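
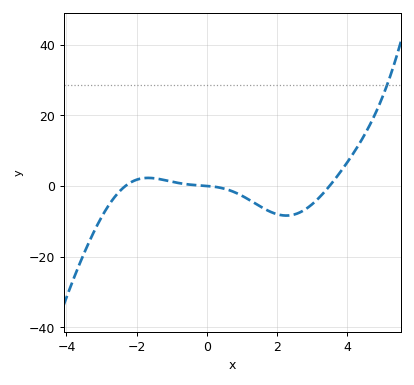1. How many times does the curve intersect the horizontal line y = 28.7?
1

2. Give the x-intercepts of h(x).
-2.4, 0, 3.4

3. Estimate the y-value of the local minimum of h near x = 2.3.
-8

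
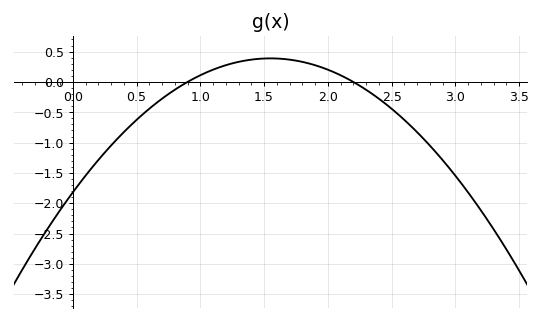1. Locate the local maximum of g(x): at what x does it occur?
1.5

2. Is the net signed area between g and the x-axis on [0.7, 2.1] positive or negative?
positive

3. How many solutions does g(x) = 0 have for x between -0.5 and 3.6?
2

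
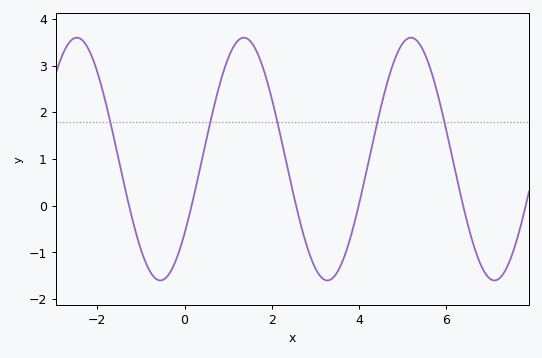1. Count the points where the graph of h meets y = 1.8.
5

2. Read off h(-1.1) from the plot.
-0.6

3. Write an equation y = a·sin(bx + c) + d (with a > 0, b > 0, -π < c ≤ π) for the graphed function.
y = 2.6sin(1.6x - 0.66) + 1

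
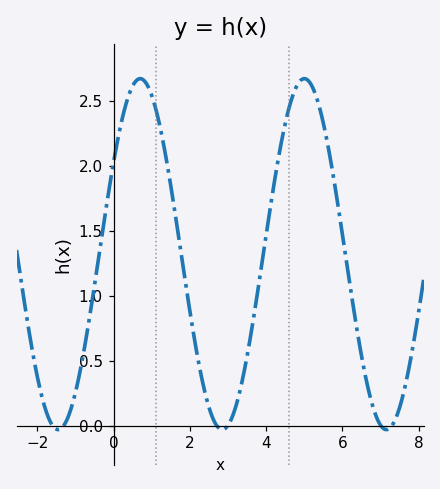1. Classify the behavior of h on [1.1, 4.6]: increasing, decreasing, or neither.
neither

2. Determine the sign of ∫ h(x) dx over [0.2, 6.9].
positive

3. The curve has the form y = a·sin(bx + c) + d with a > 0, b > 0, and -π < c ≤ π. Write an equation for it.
y = 1.35sin(1.5x + 0.55) + 1.32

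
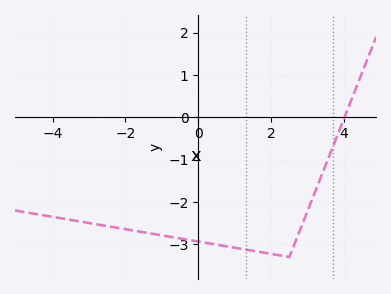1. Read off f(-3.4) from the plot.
-2.44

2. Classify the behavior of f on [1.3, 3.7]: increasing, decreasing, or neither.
neither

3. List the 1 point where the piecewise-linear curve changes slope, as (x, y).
(2.5, -3.3)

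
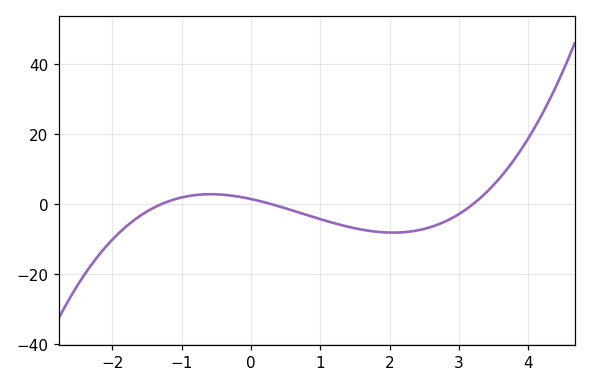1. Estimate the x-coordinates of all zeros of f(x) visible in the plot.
-1.3, 0.3, 3.2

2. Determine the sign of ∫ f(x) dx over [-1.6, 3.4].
negative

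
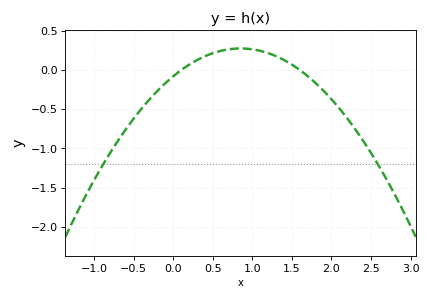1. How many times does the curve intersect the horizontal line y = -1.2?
2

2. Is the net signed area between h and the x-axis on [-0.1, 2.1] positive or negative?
positive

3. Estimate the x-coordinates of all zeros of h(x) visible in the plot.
0.1, 1.6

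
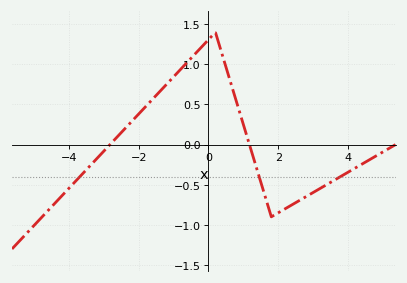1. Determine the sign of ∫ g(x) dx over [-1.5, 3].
positive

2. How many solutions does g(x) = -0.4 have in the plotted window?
3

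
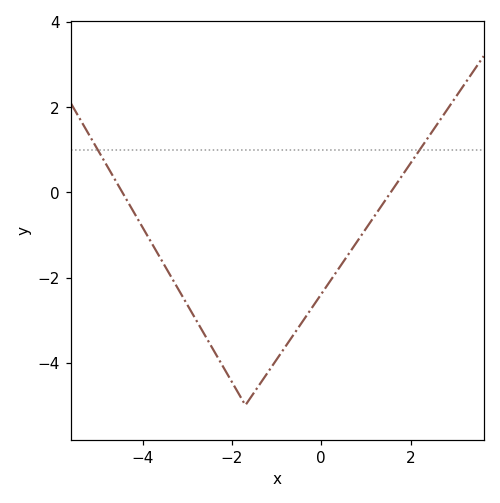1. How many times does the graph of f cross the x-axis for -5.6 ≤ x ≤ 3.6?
2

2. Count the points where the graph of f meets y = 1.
2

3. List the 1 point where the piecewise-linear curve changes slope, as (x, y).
(-1.7, -5)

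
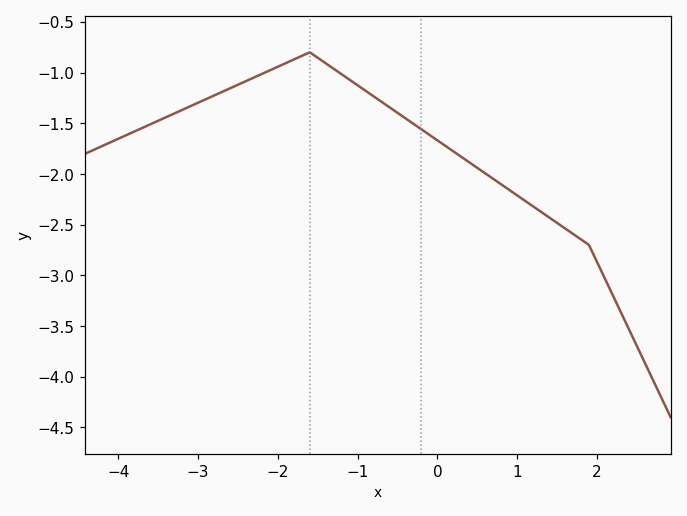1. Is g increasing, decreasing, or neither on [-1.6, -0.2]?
decreasing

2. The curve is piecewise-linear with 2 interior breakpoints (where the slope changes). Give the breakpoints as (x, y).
(-1.6, -0.8); (1.9, -2.7)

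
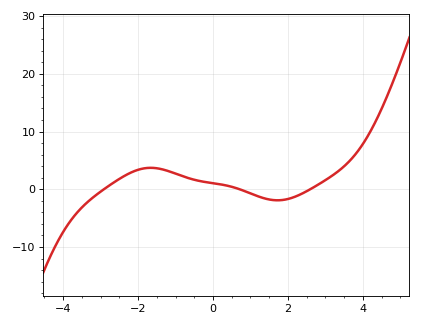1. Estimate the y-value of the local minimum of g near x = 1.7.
-1.91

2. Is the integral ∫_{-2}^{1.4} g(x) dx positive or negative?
positive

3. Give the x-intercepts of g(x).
-2.91, 0.713, 2.59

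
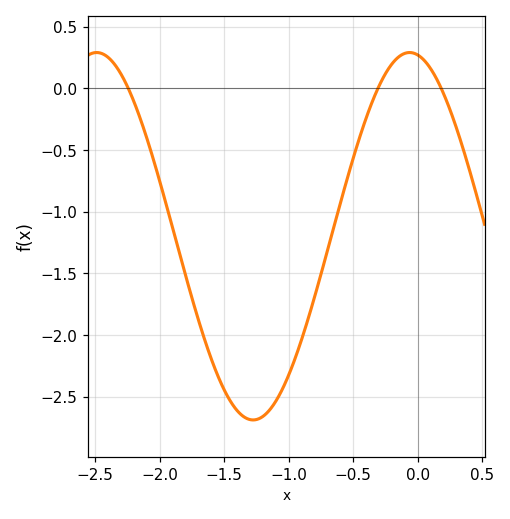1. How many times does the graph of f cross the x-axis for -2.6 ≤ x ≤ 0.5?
3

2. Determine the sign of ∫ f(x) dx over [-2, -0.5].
negative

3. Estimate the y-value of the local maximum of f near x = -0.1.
0.3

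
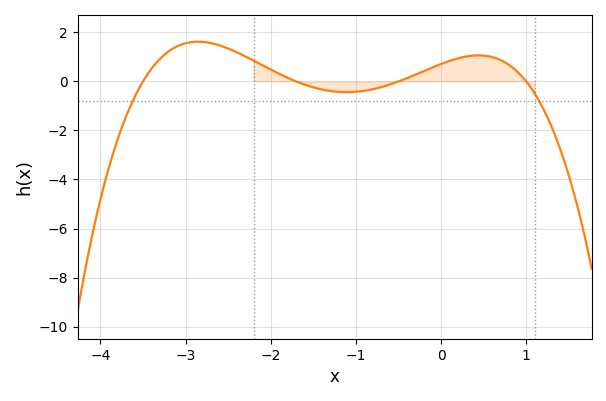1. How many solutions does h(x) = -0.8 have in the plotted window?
2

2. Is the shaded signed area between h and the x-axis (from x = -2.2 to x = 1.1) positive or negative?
positive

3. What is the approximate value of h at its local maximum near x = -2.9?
1.6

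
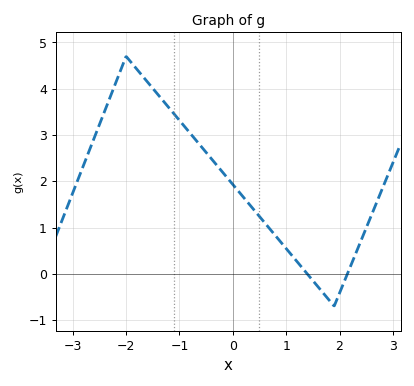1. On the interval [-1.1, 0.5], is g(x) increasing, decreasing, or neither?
decreasing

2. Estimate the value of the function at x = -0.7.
2.9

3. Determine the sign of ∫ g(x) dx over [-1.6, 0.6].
positive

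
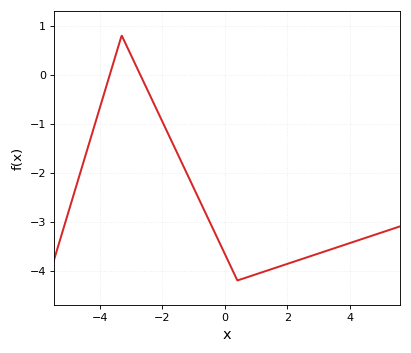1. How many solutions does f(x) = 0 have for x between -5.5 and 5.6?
2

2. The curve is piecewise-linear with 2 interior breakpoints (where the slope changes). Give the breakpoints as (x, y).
(-3.3, 0.8); (0.4, -4.2)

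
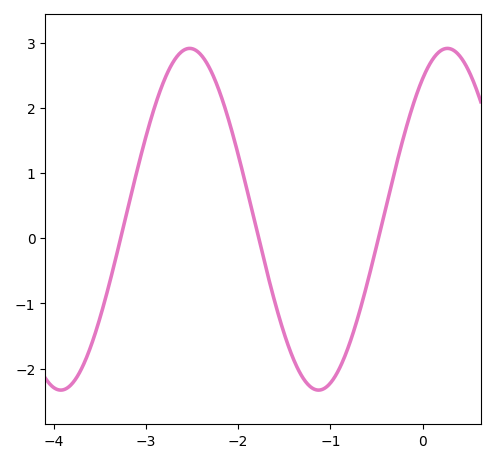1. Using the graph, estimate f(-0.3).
1.1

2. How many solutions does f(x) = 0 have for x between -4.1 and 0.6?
3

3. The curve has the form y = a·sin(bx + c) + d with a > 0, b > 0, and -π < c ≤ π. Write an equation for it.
y = 2.62sin(2.2x + 0.97) + 0.29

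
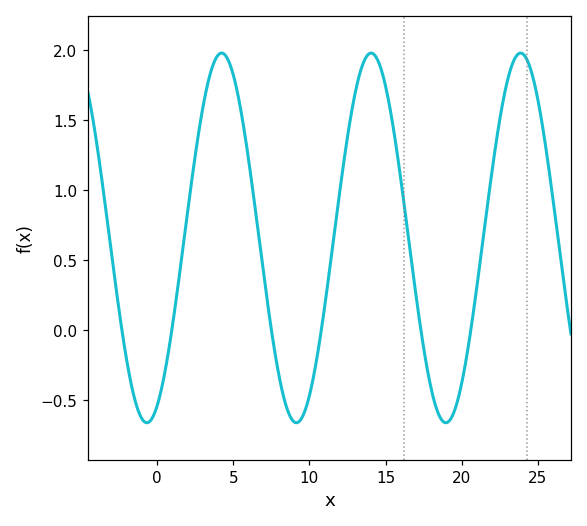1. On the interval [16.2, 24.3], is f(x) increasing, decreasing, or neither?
neither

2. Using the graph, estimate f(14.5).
1.93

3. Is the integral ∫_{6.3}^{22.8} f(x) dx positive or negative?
positive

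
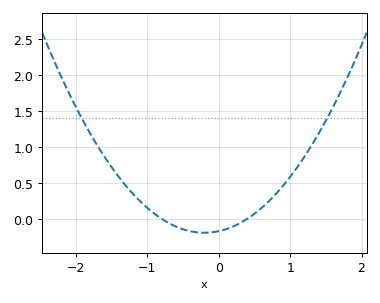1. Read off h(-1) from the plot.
0.15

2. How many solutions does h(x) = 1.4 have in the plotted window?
2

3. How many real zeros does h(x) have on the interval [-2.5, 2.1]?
2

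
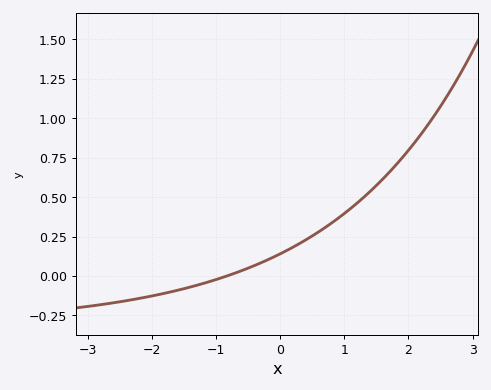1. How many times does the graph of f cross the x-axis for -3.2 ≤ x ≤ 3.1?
1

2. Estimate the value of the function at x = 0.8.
0.34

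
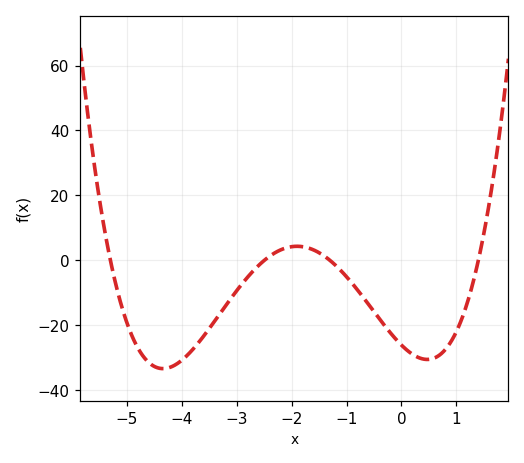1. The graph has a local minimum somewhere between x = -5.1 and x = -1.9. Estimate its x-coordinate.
-4.4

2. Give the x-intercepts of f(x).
-5.2, -2.6, -1.4, 1.4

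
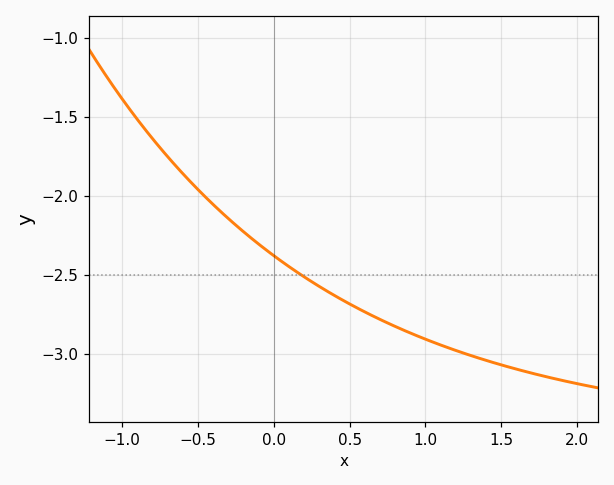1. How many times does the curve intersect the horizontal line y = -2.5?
1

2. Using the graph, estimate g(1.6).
-3.1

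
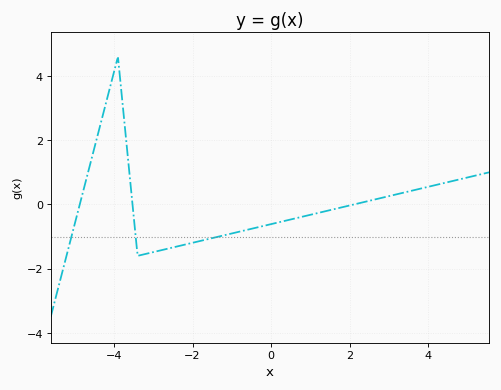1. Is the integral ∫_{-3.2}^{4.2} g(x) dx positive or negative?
negative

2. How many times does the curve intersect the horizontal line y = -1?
3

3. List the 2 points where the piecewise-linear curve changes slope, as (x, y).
(-3.9, 4.6); (-3.4, -1.6)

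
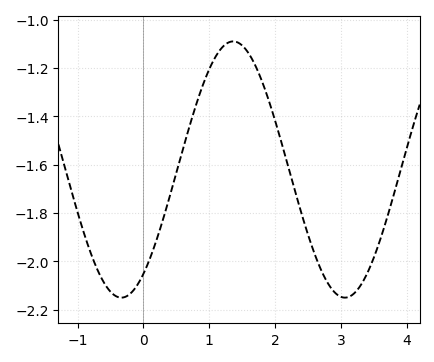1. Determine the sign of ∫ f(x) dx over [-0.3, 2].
negative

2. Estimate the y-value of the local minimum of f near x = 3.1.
-2.14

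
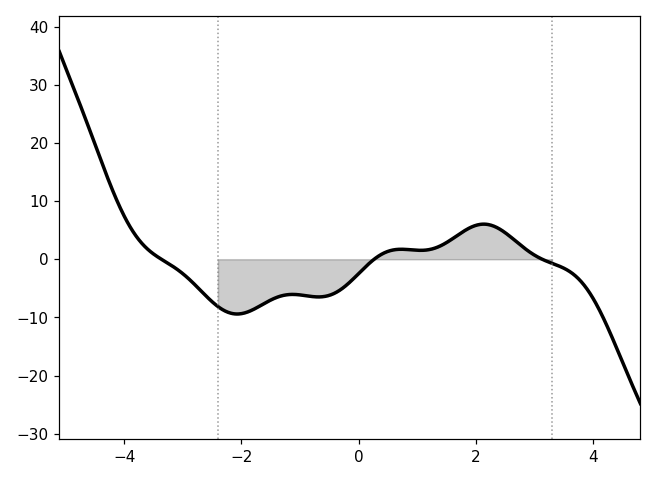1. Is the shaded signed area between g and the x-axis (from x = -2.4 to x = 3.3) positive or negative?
negative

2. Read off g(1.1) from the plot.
2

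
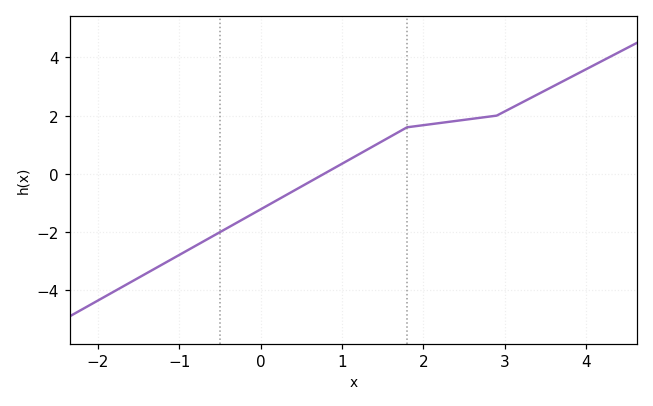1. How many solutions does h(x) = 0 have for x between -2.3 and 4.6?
1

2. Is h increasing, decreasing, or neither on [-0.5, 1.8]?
increasing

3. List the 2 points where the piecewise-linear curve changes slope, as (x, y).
(1.8, 1.6); (2.9, 2)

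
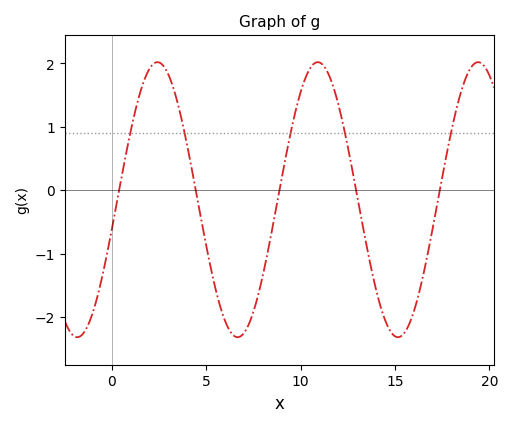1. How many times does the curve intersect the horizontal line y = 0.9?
5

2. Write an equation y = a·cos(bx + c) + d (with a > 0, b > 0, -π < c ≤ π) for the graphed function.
y = 2.17cos(0.74x - 1.79) - 0.15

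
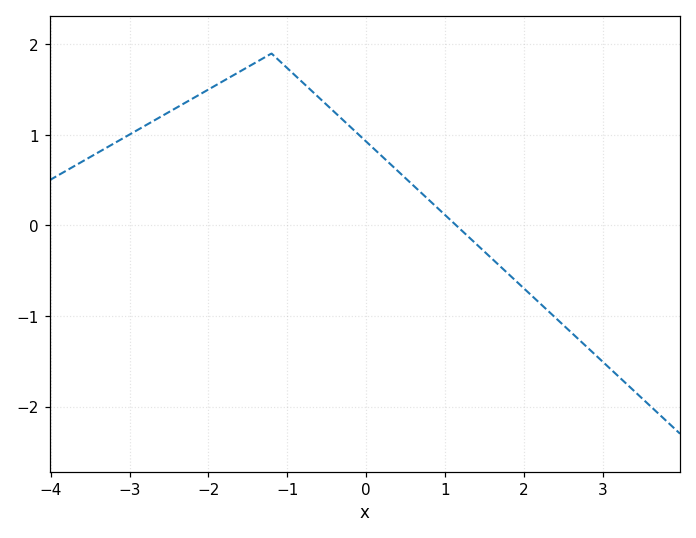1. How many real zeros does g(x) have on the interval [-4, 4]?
1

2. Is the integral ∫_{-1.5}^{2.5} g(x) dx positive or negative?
positive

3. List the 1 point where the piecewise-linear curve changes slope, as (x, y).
(-1.2, 1.9)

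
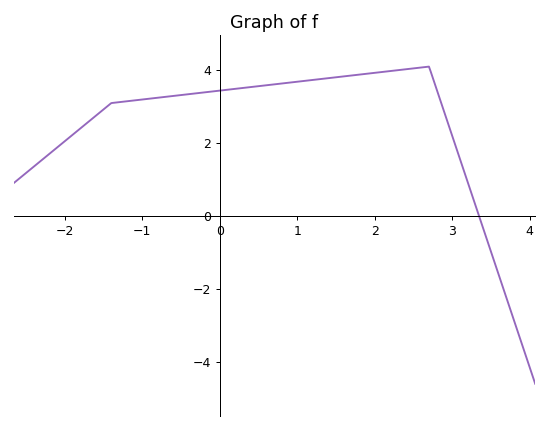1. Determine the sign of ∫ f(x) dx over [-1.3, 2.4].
positive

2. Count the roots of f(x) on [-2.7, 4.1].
1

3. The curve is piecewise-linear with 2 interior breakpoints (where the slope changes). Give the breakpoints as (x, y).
(-1.4, 3.1); (2.7, 4.1)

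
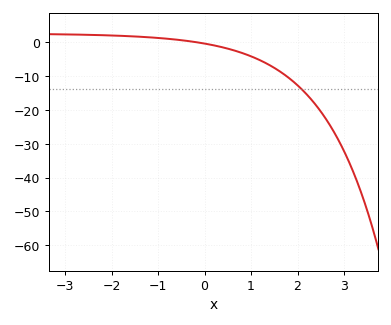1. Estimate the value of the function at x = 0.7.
-3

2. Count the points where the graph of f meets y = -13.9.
1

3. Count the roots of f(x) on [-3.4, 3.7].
1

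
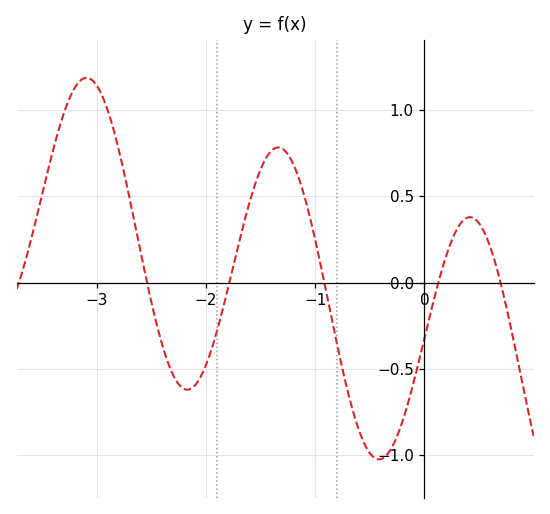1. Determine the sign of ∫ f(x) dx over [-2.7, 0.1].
negative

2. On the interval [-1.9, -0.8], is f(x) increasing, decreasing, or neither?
neither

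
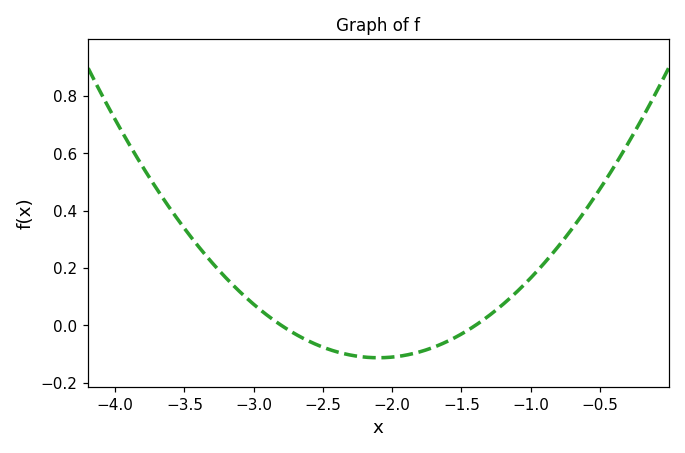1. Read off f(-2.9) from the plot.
0.035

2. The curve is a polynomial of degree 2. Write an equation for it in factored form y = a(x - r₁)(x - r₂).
y = 0.23(x + 2.8)(x + 1.4)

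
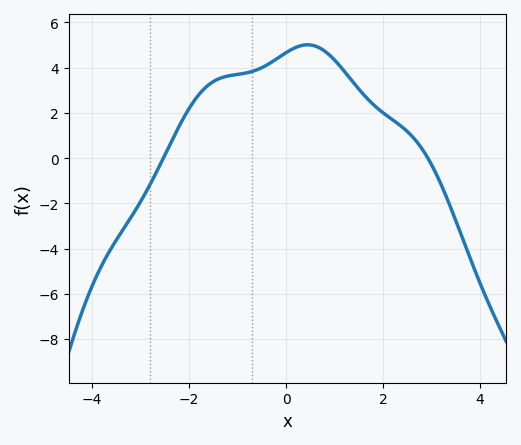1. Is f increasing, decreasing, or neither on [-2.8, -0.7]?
increasing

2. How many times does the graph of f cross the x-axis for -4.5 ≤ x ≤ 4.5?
2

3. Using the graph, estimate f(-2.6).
-0.4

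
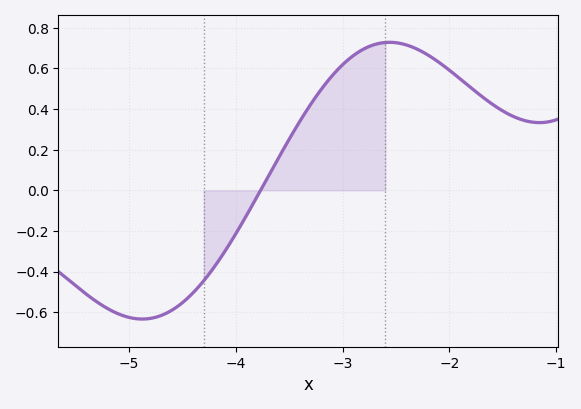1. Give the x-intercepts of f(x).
-3.8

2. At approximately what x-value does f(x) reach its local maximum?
-2.6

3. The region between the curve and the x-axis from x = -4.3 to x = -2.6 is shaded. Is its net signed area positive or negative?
positive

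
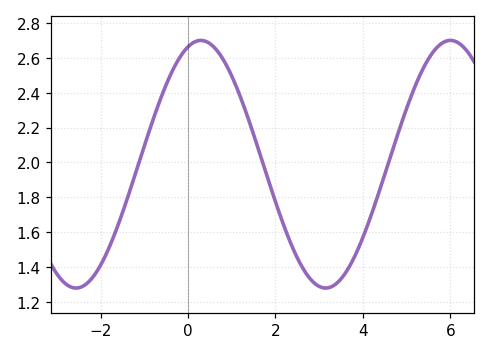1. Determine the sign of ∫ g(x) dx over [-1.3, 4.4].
positive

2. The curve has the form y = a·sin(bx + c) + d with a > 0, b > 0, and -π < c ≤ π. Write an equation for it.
y = 0.71sin(1.1x + 1.2) + 1.99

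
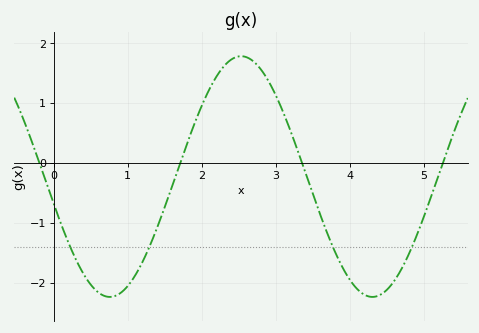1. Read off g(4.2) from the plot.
-2.2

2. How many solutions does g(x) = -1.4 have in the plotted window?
4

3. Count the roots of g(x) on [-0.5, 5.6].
4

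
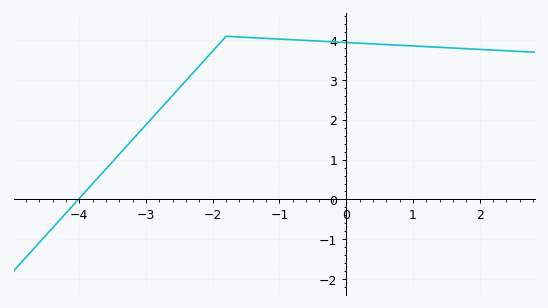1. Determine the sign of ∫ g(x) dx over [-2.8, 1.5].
positive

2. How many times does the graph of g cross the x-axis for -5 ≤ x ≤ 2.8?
1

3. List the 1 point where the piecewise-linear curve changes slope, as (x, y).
(-1.8, 4.1)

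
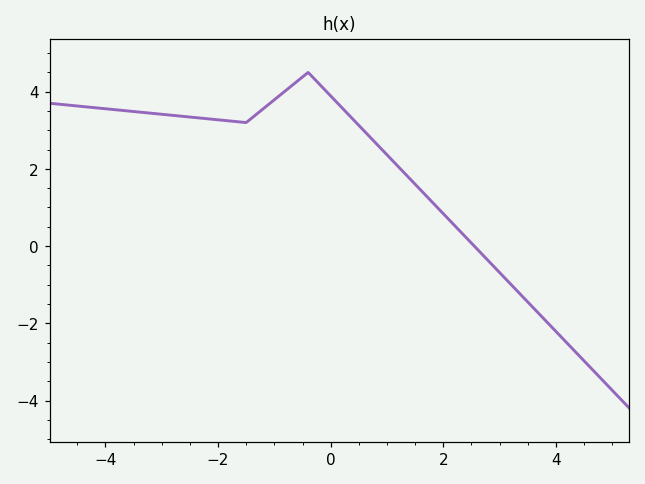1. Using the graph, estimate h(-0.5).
4.4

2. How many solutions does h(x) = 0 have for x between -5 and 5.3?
1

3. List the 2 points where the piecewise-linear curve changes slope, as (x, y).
(-1.5, 3.2); (-0.4, 4.5)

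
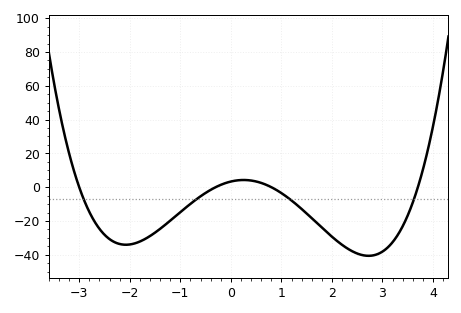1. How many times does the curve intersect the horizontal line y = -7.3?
4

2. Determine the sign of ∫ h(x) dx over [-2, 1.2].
negative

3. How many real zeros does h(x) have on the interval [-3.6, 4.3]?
4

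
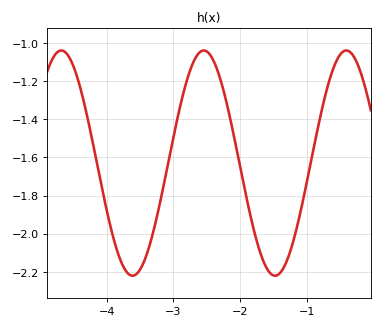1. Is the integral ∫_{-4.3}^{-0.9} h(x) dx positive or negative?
negative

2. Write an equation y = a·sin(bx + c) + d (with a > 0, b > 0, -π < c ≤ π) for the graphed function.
y = 0.59sin(2.9x + 2.8) - 1.63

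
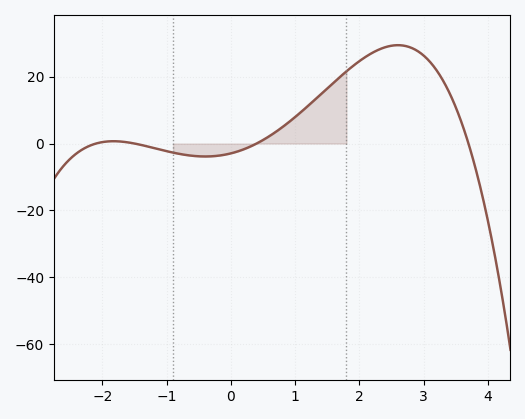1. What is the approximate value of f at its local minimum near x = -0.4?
-4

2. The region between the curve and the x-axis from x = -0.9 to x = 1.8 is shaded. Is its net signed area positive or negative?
positive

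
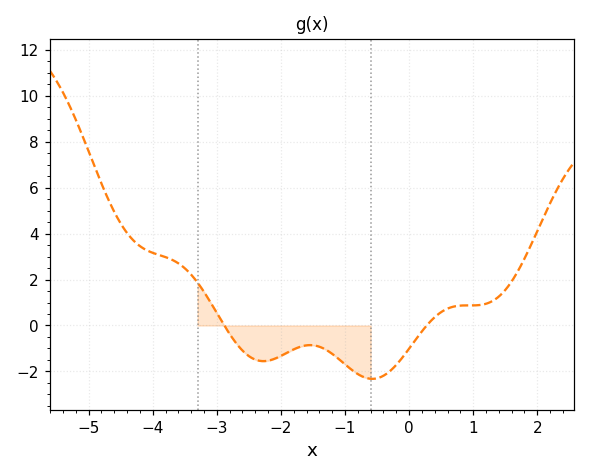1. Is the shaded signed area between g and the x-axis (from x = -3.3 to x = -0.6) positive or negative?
negative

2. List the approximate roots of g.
-2.8, 0.2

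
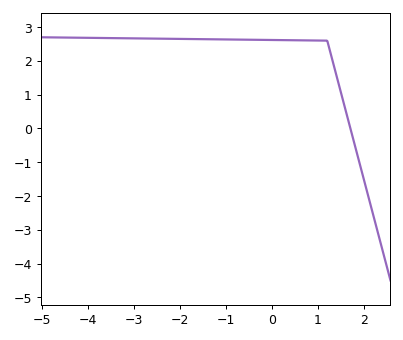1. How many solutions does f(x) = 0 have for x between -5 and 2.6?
1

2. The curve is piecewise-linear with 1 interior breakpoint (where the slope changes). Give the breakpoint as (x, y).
(1.2, 2.6)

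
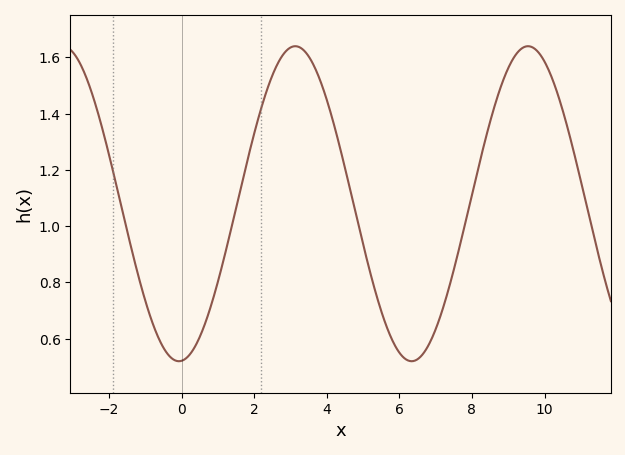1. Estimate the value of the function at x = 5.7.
0.626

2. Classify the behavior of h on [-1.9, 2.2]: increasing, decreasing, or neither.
neither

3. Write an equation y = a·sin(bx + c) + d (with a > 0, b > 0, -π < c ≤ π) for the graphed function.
y = 0.56sin(0.98x - 1.5) + 1.08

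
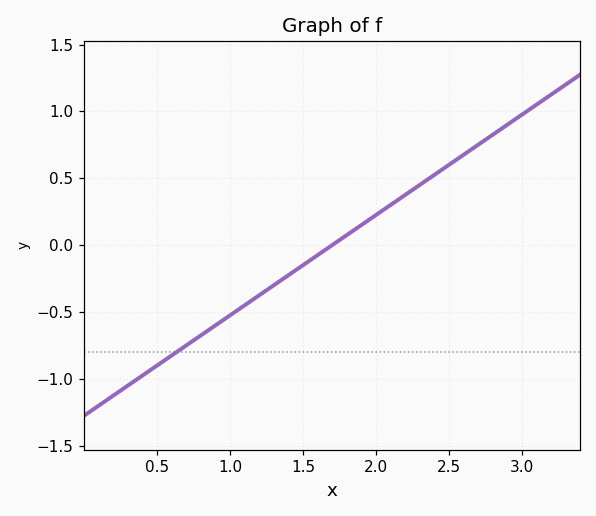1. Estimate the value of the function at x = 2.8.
0.825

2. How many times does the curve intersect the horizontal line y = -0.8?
1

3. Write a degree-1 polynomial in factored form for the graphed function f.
y = 0.75(x - 1.7)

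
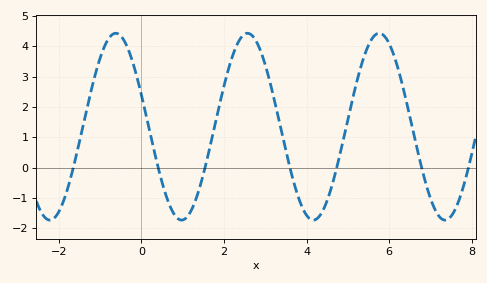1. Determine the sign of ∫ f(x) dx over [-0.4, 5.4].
positive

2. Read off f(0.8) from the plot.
-1.5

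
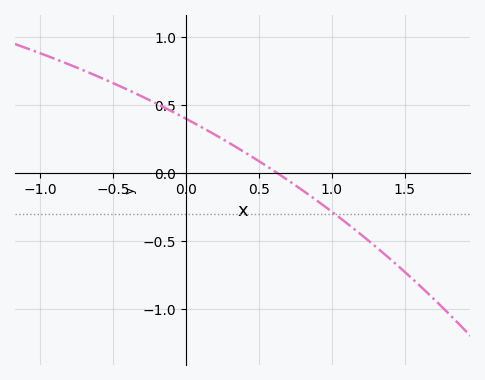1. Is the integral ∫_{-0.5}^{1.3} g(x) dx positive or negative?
positive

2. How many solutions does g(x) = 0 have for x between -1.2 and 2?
1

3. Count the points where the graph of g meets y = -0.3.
1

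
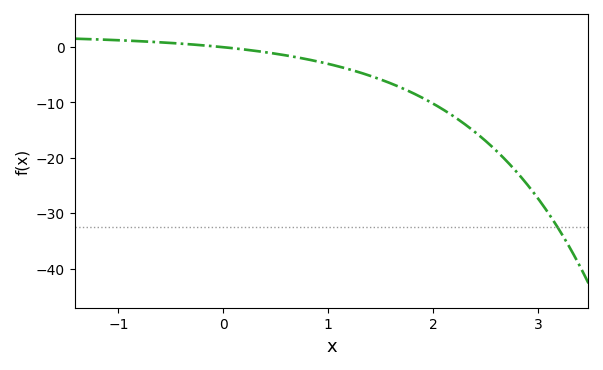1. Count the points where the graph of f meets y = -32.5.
1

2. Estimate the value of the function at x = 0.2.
-0.492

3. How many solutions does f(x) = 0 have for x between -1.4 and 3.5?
1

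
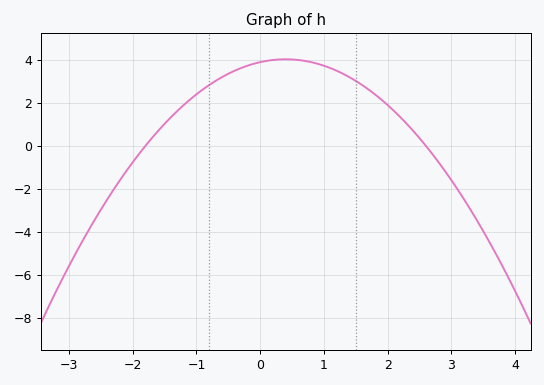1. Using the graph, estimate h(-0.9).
2.61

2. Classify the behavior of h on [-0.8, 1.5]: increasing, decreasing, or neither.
neither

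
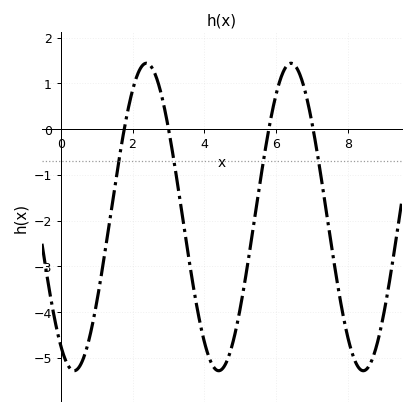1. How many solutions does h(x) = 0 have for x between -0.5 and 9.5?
4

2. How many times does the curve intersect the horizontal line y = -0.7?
4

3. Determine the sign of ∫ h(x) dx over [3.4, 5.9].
negative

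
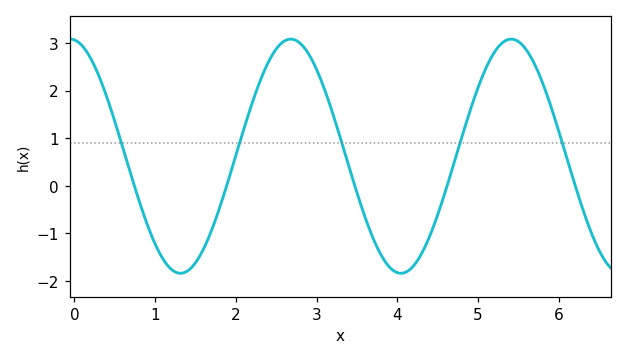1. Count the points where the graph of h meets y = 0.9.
5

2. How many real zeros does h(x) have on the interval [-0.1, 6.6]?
5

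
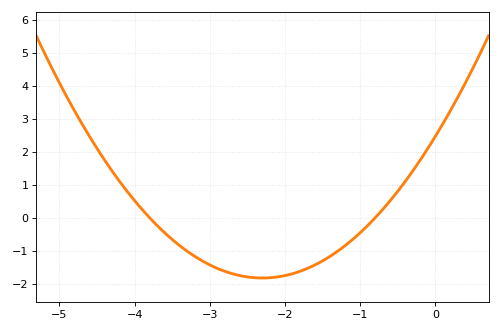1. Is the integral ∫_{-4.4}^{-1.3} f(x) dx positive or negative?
negative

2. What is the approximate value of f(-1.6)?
-1.43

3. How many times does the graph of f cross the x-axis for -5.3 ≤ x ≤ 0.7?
2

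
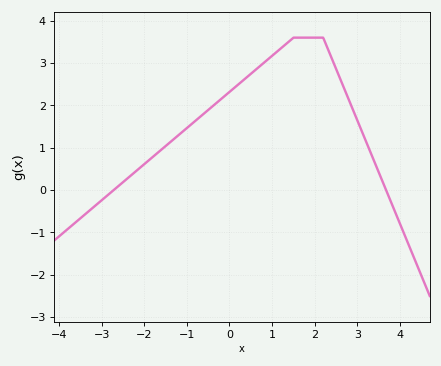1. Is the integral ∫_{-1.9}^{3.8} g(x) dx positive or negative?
positive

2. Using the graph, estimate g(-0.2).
2.15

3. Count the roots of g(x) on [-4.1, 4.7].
2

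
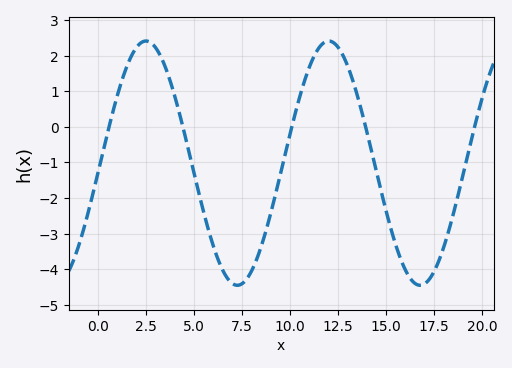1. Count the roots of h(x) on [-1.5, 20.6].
5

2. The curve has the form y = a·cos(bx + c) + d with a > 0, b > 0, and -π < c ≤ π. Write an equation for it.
y = 3.43cos(0.66x - 1.65) - 1.02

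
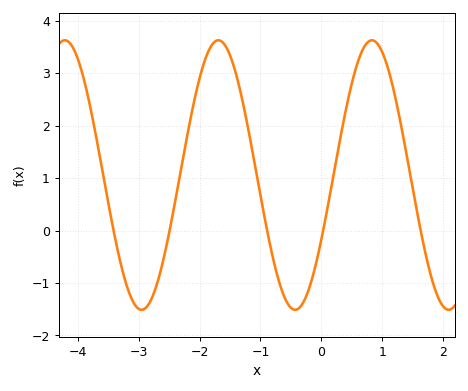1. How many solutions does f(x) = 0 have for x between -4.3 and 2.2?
5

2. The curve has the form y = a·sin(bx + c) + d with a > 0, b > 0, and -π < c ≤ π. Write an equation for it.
y = 2.57sin(2.49x - 0.502) + 1.06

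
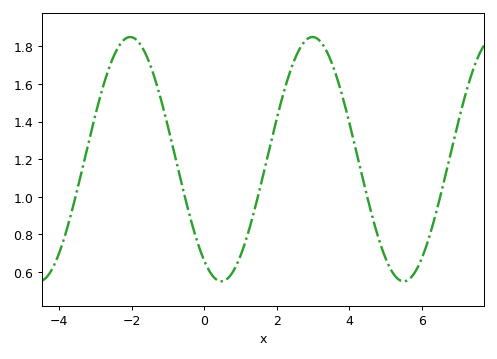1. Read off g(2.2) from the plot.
1.56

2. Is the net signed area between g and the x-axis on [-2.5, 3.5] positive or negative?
positive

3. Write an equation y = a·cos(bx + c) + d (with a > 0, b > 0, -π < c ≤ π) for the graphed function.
y = 0.65cos(1.25x + 2.55) + 1.2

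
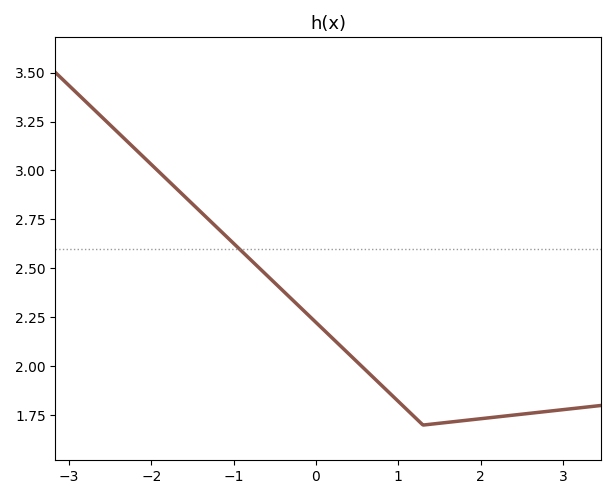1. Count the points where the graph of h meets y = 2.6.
1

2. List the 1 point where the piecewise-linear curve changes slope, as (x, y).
(1.3, 1.7)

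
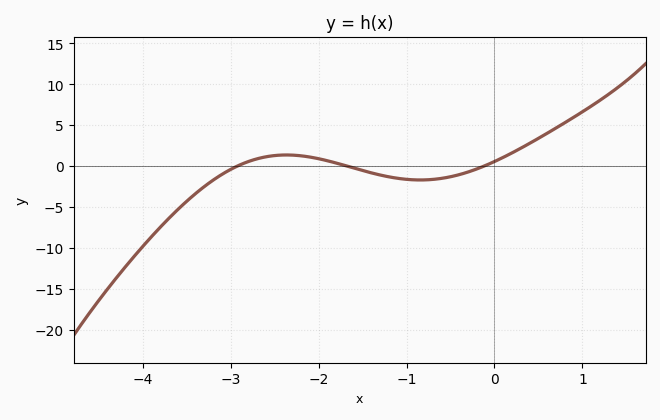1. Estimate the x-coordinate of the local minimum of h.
-0.8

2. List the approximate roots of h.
-2.9, -1.7, -0.1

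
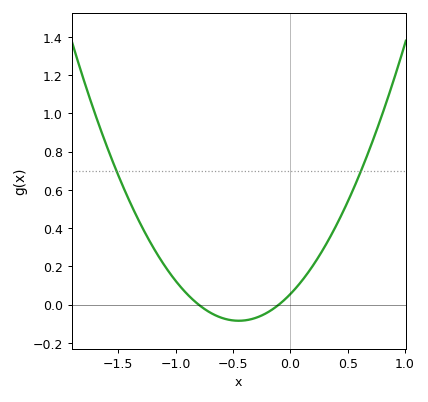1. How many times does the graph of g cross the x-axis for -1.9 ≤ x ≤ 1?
2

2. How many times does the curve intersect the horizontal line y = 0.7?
2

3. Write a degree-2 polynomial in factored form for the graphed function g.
y = 0.69(x + 0.8)(x + 0.1)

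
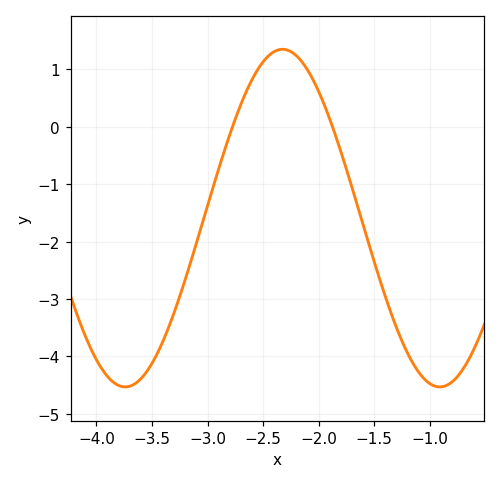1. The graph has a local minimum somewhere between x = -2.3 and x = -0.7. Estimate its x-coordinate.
-0.9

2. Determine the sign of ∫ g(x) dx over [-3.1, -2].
positive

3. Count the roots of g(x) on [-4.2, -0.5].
2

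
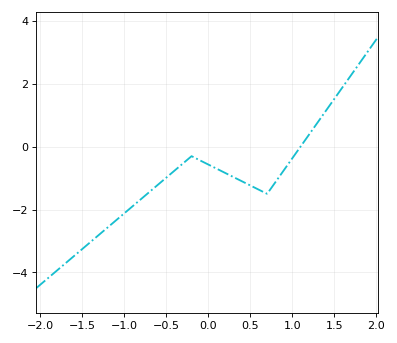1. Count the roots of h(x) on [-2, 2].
1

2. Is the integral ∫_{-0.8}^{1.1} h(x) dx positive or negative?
negative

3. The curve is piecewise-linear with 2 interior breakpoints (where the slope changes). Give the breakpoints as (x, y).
(-0.2, -0.3); (0.7, -1.5)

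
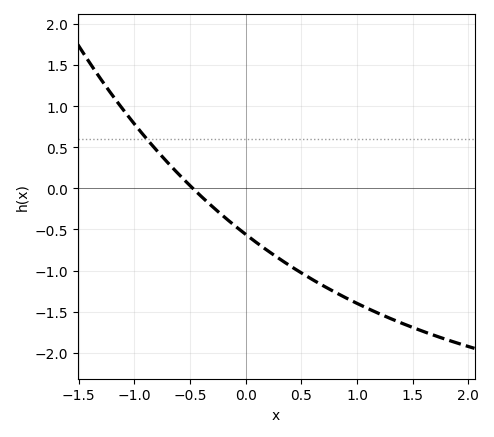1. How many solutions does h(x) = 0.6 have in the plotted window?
1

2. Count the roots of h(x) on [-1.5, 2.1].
1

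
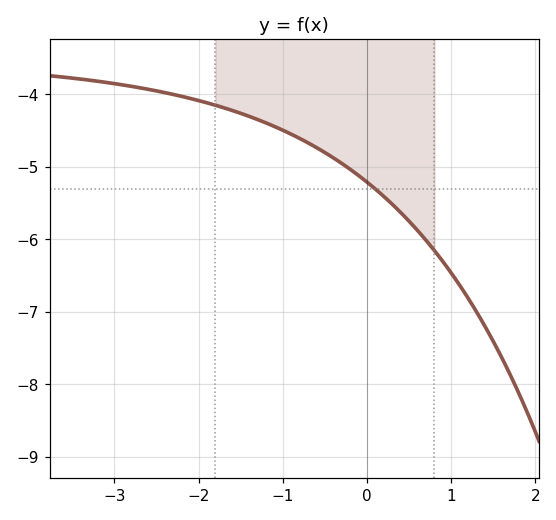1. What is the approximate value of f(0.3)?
-5.52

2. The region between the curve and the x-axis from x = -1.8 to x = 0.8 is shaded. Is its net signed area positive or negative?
negative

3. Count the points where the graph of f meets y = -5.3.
1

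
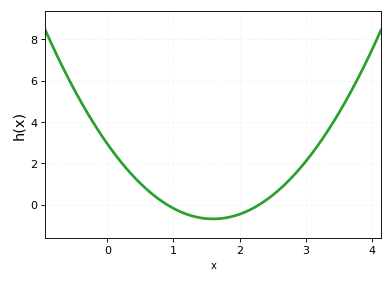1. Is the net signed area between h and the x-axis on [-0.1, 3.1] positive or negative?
positive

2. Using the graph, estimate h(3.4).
4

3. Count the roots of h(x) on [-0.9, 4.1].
2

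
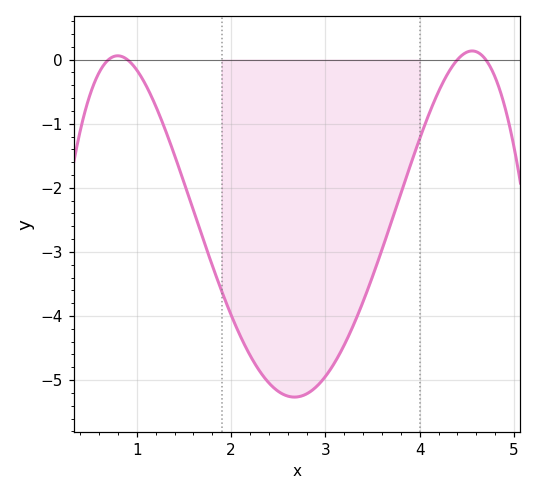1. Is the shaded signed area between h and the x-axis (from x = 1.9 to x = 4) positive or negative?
negative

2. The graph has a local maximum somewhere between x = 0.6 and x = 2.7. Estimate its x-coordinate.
0.798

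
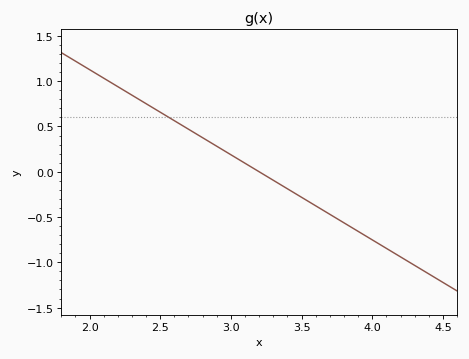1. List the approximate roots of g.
3.2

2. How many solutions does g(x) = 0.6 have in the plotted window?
1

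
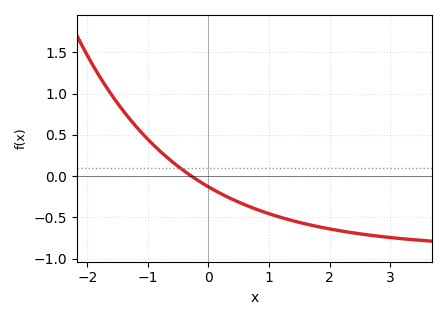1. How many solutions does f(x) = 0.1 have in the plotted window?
1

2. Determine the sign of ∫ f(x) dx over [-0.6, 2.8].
negative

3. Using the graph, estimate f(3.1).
-0.752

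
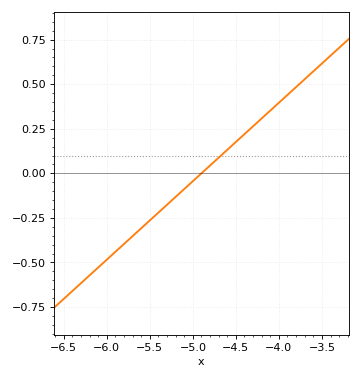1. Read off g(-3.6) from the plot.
0.58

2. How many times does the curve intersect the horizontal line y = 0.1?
1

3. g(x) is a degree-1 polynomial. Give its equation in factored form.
y = 0.44(x + 4.9)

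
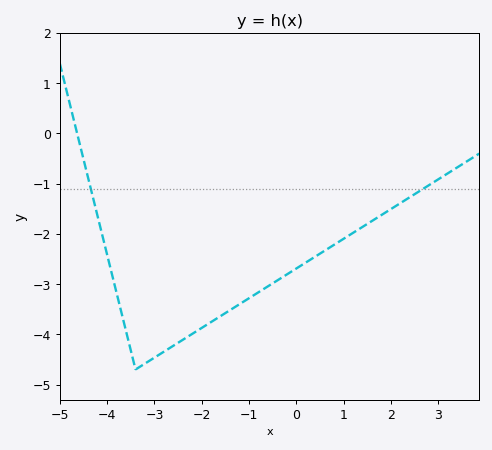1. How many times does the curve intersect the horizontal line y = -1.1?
2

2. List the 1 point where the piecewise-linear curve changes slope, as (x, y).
(-3.4, -4.7)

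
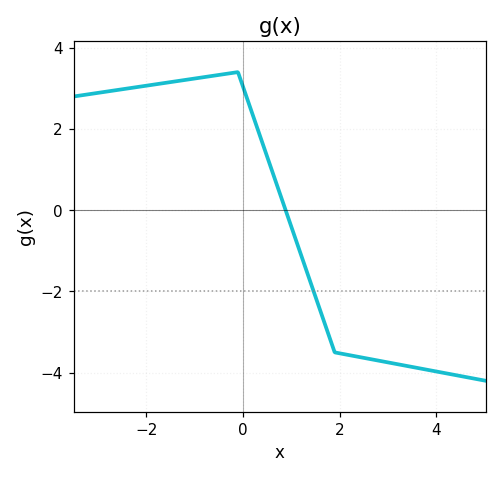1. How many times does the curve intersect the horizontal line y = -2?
1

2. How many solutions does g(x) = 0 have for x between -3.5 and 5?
1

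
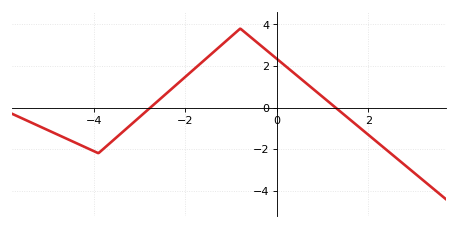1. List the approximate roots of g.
-2.8, 1.2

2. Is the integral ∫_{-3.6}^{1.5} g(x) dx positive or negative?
positive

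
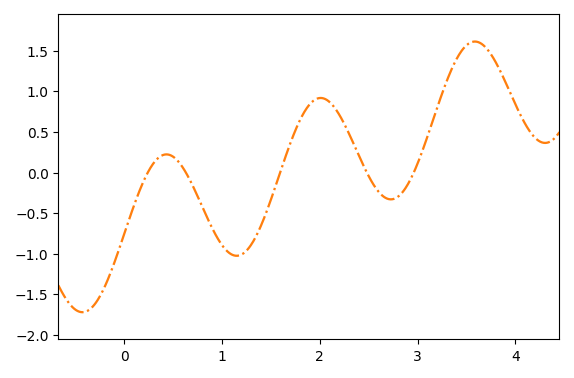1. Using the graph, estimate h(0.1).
-0.4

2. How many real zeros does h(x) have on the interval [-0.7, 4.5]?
5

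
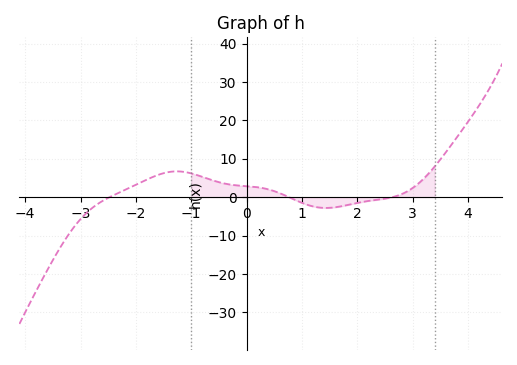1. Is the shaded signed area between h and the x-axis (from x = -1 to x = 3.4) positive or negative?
positive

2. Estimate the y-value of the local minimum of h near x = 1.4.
-3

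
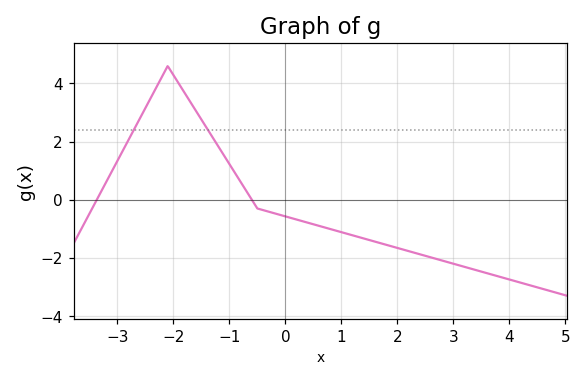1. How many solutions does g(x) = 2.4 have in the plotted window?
2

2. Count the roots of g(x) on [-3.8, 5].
2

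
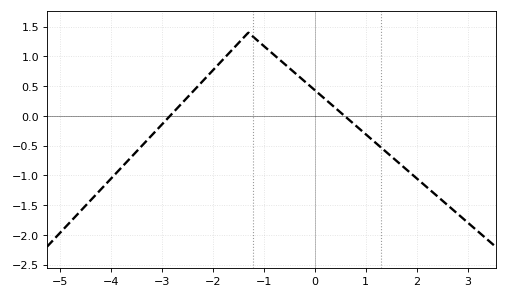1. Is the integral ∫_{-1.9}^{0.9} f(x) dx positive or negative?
positive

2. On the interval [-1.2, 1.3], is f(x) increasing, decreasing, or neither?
decreasing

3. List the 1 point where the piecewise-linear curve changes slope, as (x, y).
(-1.3, 1.4)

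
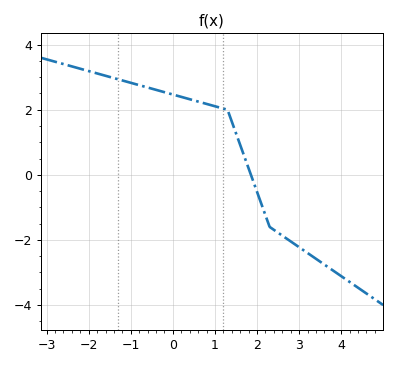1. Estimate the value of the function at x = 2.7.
-1.96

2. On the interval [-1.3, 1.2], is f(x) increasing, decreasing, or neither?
decreasing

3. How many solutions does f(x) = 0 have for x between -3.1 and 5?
1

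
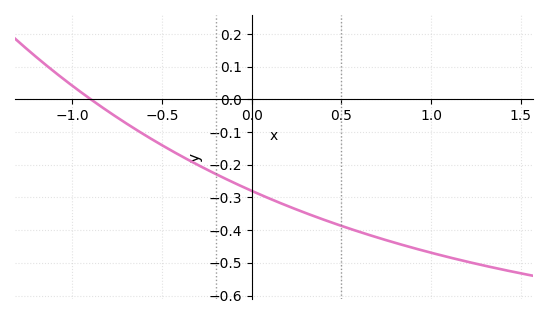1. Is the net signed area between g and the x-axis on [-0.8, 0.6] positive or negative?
negative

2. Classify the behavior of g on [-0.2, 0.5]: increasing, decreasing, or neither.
decreasing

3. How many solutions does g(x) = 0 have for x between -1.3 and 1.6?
1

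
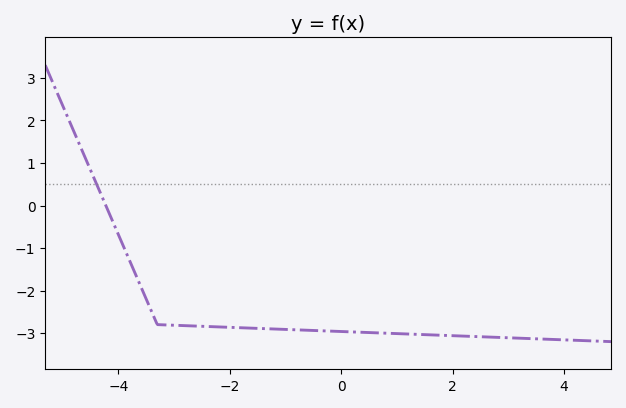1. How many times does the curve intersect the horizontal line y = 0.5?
1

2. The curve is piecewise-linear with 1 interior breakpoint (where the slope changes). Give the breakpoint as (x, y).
(-3.3, -2.8)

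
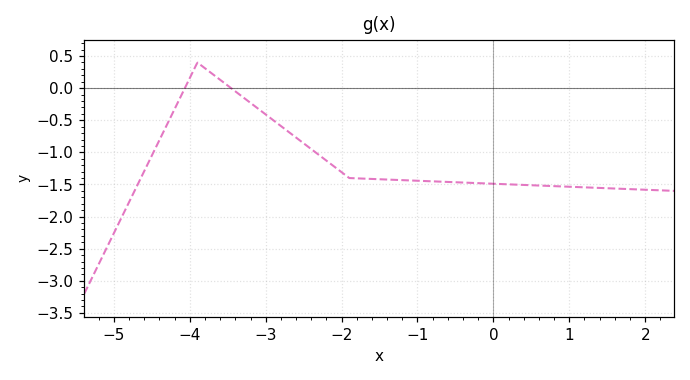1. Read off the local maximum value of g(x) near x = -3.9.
0.398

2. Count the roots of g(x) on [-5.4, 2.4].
2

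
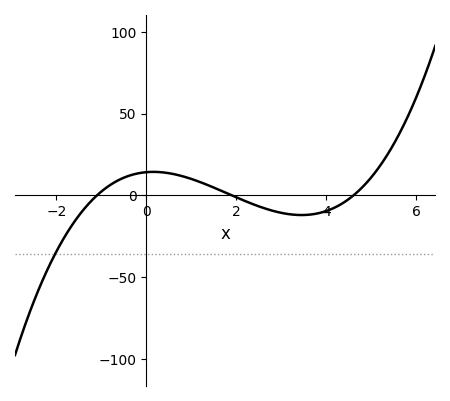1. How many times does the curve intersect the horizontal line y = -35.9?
1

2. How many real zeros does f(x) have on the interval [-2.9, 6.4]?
3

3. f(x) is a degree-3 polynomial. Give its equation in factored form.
y = 1.48(x + 1.1)(x - 1.9)(x - 4.6)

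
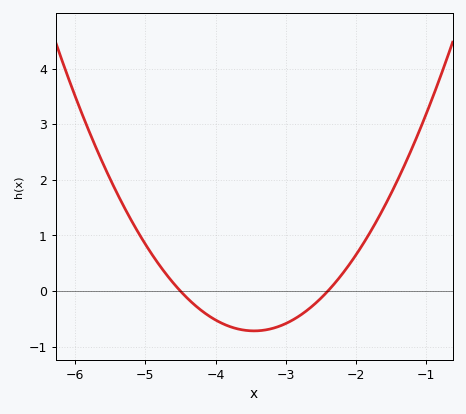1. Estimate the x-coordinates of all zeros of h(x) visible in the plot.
-4.5, -2.4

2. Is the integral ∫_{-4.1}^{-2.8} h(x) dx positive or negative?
negative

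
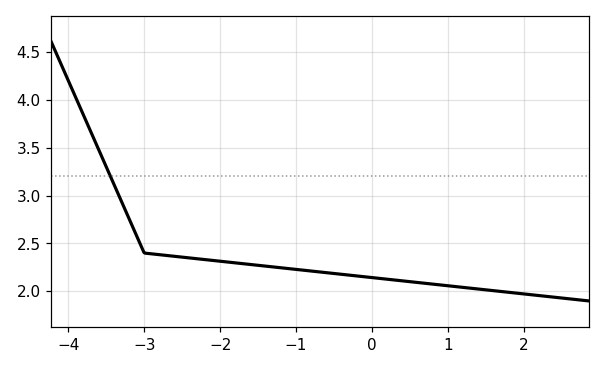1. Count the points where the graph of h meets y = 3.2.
1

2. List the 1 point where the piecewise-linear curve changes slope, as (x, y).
(-3, 2.4)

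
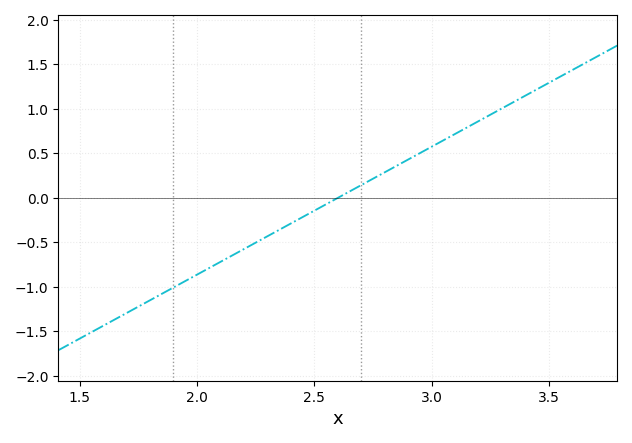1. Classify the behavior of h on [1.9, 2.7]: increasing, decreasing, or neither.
increasing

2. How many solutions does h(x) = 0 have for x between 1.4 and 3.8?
1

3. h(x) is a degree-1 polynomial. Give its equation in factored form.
y = 1.44(x - 2.6)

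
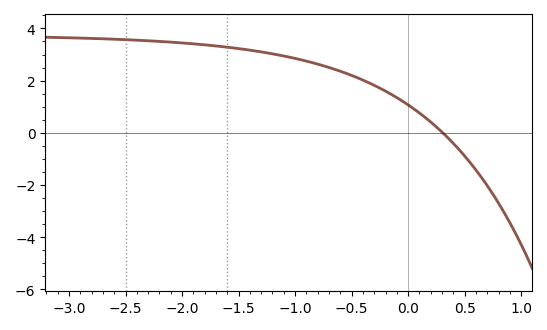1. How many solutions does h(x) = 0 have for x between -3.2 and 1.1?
1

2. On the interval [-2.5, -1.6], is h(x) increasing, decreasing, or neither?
decreasing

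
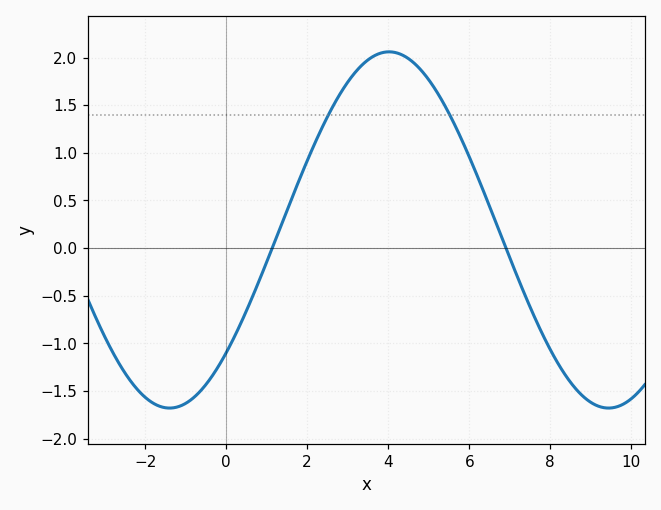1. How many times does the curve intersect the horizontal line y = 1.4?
2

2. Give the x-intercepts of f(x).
1.14, 6.91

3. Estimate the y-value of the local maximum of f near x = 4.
2.06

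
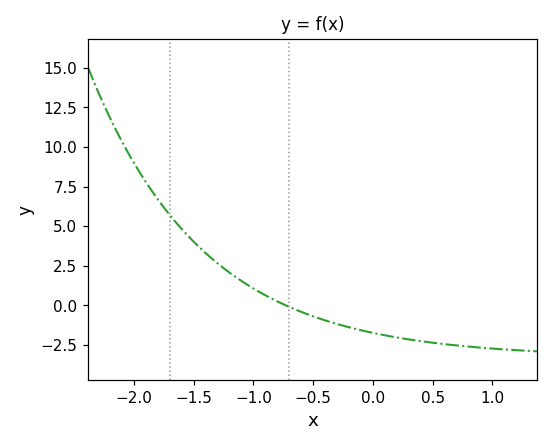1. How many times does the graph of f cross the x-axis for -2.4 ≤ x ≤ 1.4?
1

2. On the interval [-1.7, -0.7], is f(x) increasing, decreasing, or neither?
decreasing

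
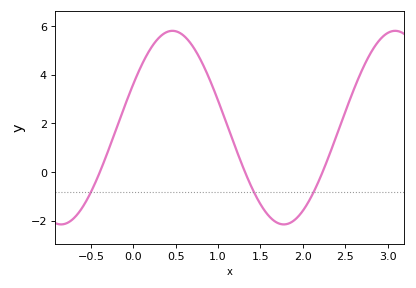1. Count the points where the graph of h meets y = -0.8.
3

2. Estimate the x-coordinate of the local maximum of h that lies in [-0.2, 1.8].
0.461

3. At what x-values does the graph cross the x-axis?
-0.397, 1.32, 2.23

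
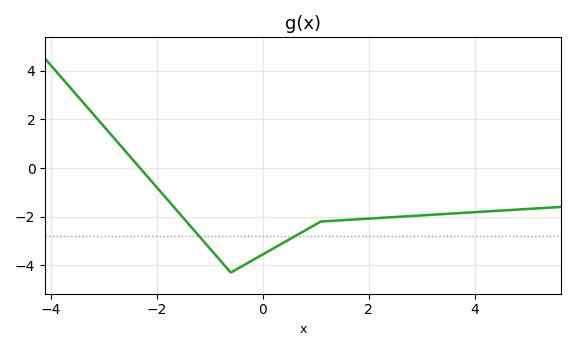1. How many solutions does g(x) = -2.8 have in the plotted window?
2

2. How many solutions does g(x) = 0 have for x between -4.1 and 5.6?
1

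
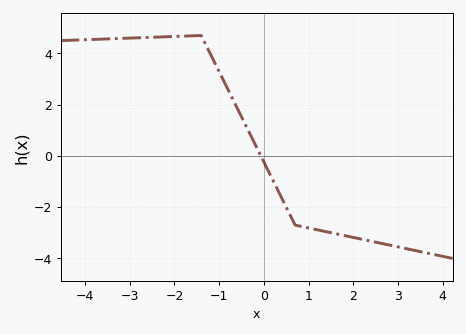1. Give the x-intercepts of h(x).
0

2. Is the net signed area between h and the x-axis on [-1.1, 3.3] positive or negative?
negative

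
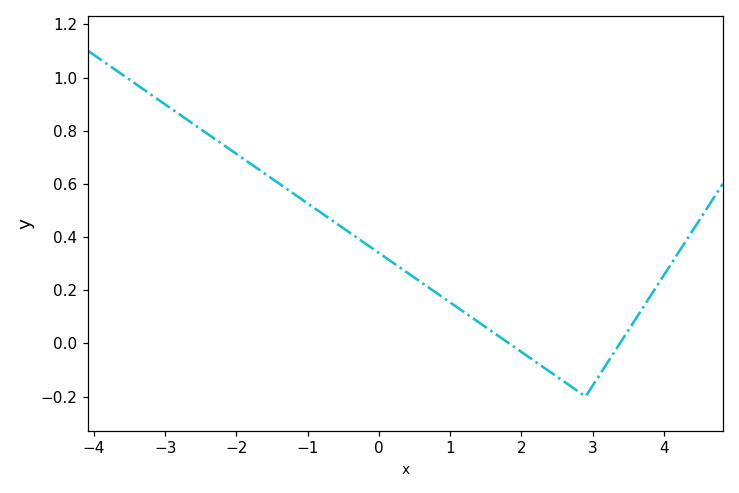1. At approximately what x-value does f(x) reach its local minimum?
3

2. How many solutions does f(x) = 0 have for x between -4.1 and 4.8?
2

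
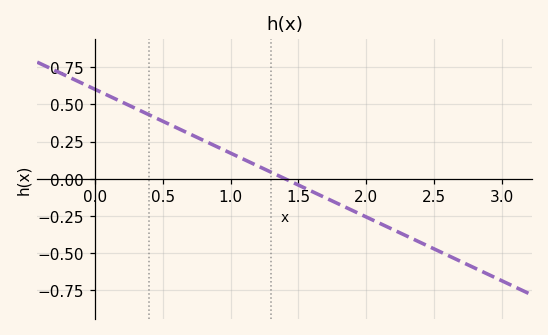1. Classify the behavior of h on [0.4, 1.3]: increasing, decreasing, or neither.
decreasing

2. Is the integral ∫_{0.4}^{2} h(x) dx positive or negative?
positive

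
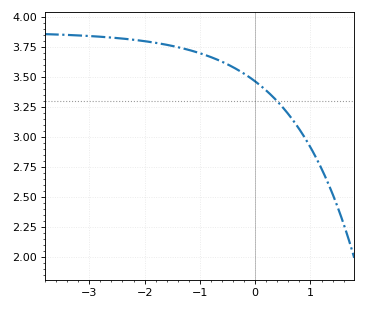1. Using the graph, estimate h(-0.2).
3.5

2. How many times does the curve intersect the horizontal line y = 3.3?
1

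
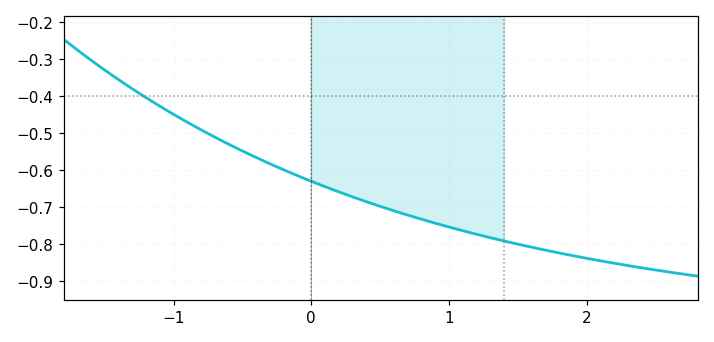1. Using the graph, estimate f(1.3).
-0.782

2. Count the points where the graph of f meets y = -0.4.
1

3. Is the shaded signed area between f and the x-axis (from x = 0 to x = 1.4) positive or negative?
negative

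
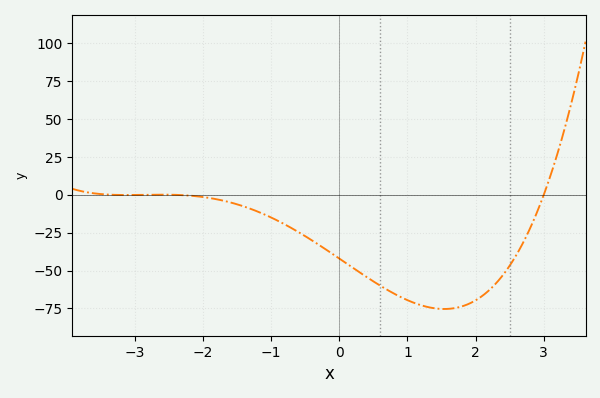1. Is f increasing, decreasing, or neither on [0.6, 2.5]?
neither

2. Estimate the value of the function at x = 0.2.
-48.2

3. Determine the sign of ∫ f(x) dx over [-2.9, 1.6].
negative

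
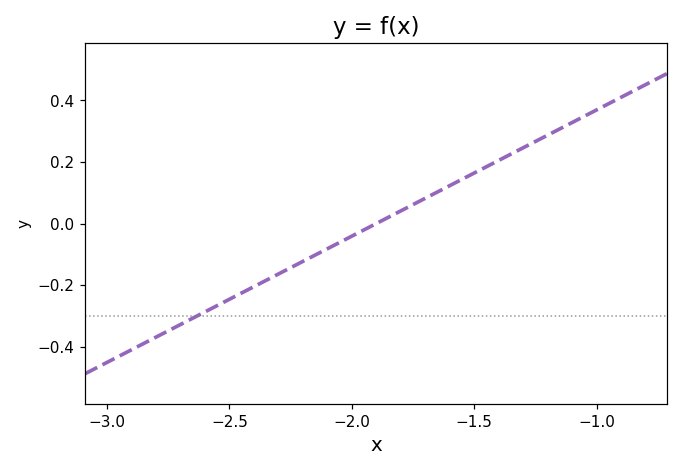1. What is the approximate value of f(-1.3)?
0.246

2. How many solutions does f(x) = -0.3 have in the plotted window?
1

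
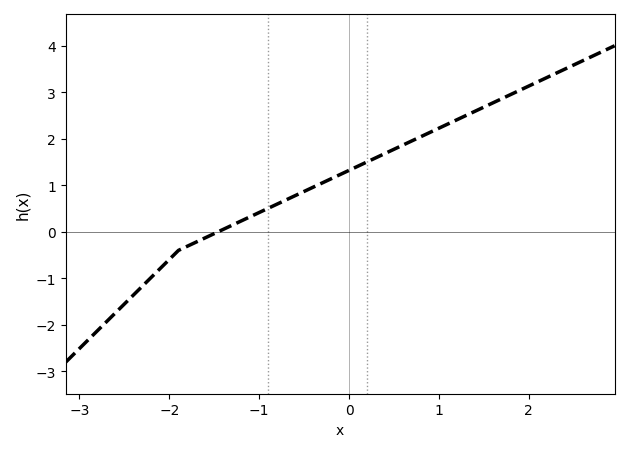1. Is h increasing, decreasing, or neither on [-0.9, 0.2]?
increasing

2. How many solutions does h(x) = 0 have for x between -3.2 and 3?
1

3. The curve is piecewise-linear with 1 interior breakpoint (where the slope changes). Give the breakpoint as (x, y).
(-1.9, -0.4)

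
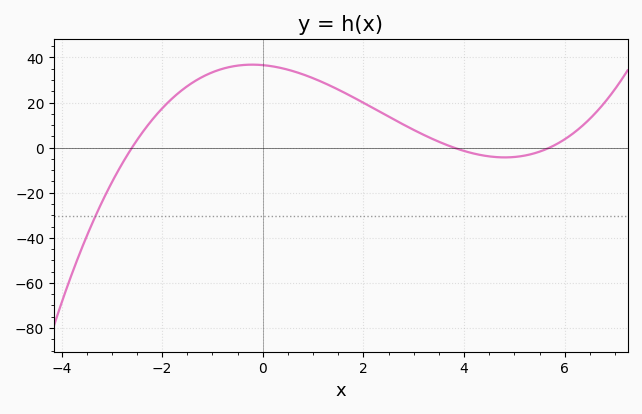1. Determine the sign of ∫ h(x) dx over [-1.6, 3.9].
positive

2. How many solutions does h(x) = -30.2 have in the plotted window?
1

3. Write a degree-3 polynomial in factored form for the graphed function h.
y = 0.65(x + 2.6)(x - 3.8)(x - 5.7)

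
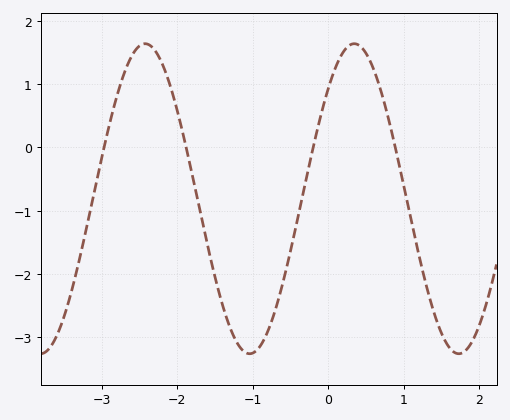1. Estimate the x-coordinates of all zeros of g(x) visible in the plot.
-2.97, -1.88, -0.2, 0.888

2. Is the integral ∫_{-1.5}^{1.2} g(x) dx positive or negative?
negative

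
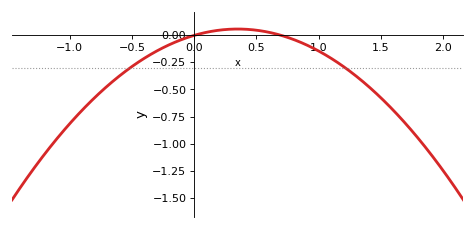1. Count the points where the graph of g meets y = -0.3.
2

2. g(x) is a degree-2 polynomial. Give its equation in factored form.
y = -0.48(x - 0)(x - 0.7)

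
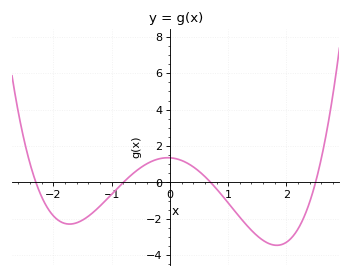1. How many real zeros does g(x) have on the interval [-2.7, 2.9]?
4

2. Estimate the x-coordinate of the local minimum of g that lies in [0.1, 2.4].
1.8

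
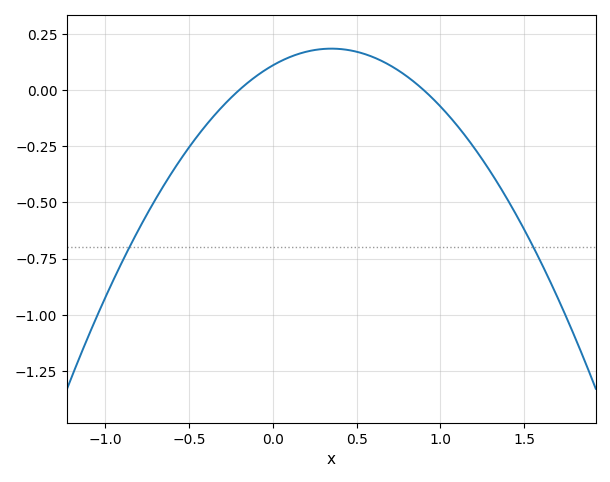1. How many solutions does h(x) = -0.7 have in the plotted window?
2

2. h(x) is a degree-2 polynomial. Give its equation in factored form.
y = -0.61(x + 0.2)(x - 0.9)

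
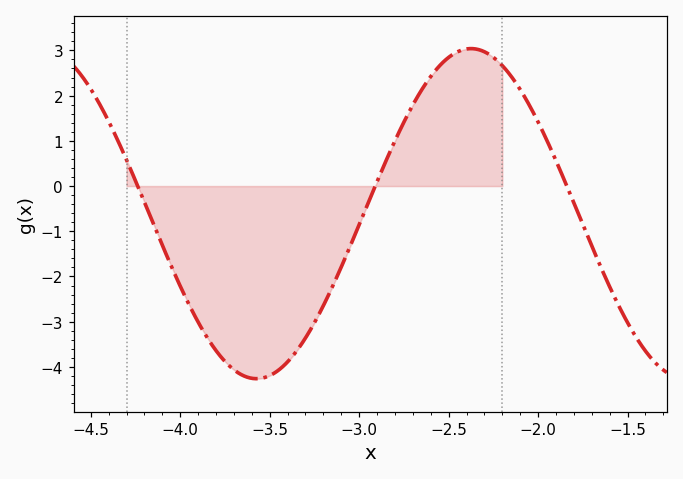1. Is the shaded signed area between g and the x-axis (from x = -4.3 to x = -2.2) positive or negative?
negative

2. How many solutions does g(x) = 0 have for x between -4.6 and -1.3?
3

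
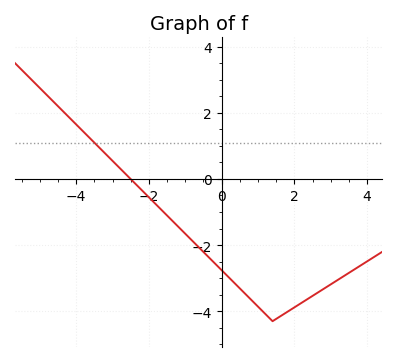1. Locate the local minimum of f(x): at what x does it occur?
1.4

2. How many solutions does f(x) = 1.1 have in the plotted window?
1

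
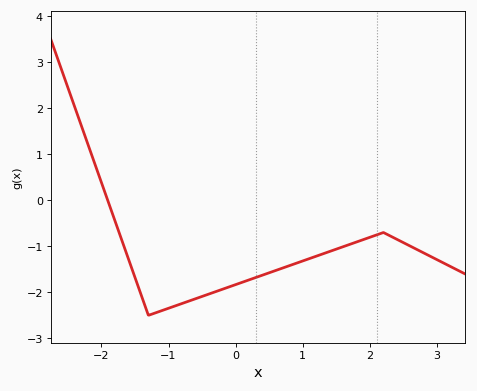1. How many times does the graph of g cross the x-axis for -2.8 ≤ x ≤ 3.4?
1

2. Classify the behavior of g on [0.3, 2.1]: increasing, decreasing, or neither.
increasing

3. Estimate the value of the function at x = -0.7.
-2.2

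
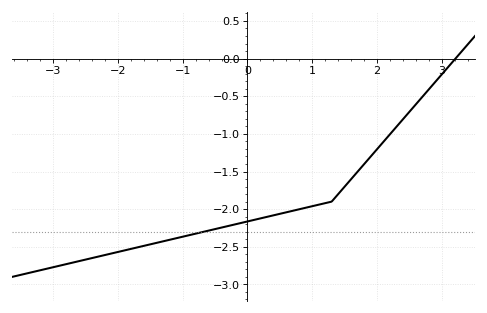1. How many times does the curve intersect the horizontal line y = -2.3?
1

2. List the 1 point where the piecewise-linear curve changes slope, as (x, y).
(1.3, -1.9)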